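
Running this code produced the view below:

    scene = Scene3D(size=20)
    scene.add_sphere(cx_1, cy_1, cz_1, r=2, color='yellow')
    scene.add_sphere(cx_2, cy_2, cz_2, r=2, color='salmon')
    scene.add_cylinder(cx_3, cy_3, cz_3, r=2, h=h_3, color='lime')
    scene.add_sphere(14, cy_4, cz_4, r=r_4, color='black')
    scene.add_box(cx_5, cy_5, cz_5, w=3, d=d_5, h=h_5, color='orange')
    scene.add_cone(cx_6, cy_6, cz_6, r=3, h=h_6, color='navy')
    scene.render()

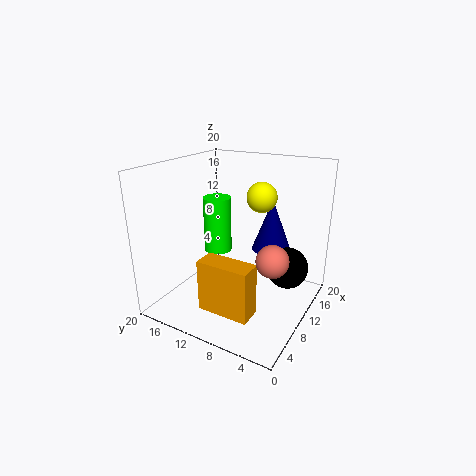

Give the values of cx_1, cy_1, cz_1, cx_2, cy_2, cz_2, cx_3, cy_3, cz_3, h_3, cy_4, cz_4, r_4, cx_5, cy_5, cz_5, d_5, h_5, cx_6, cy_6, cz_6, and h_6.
cx_1 = 11
cy_1 = 7
cz_1 = 16
cx_2 = 6
cy_2 = 3
cz_2 = 10
cx_3 = 11
cy_3 = 14
cz_3 = 7
h_3 = 8
cy_4 = 4
cz_4 = 5
r_4 = 3
cx_5 = 3
cy_5 = 5
cz_5 = 2
d_5 = 7
h_5 = 7
cx_6 = 17
cy_6 = 8
cz_6 = 6
h_6 = 8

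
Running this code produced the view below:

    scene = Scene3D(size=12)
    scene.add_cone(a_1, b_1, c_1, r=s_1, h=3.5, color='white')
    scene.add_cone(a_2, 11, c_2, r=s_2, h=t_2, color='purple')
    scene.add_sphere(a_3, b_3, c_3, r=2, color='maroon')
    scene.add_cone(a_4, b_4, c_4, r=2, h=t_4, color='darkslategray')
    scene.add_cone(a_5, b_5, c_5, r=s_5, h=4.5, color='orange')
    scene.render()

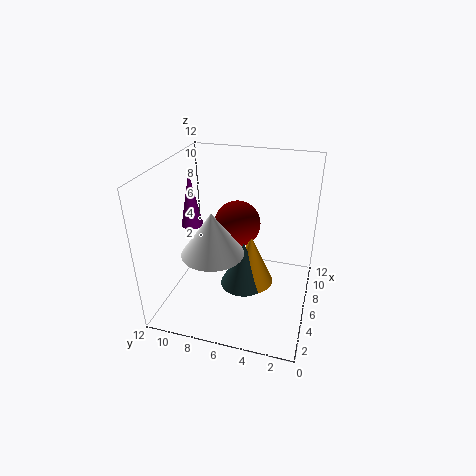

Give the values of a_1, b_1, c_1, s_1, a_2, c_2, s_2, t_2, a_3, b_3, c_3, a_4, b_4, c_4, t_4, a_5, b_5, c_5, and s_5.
a_1 = 4
b_1 = 7.5
c_1 = 5.5
s_1 = 2.5
a_2 = 8
c_2 = 5.5
s_2 = 1
t_2 = 5
a_3 = 7.5
b_3 = 6.5
c_3 = 6.5
a_4 = 6
b_4 = 5.5
c_4 = 1.5
t_4 = 4
a_5 = 6.5
b_5 = 5
c_5 = 1.5
s_5 = 2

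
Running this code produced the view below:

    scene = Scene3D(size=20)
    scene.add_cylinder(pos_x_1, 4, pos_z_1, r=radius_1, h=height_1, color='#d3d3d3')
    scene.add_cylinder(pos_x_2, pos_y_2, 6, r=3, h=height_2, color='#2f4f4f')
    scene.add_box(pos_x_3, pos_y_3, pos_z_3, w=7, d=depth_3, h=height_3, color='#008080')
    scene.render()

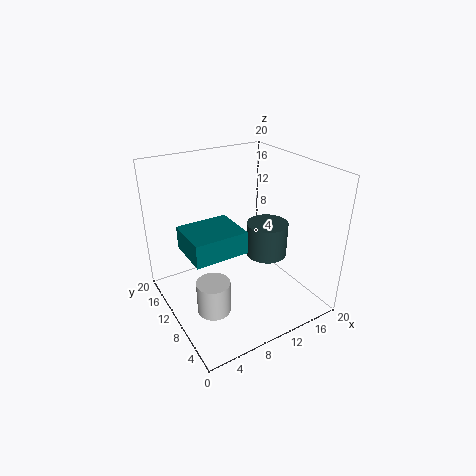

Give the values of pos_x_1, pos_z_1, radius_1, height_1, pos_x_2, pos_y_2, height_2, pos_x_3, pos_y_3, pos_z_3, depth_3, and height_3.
pos_x_1 = 3, pos_z_1 = 5, radius_1 = 2, height_1 = 4, pos_x_2 = 15, pos_y_2 = 10, height_2 = 5, pos_x_3 = 2, pos_y_3 = 6, pos_z_3 = 10, depth_3 = 6, height_3 = 3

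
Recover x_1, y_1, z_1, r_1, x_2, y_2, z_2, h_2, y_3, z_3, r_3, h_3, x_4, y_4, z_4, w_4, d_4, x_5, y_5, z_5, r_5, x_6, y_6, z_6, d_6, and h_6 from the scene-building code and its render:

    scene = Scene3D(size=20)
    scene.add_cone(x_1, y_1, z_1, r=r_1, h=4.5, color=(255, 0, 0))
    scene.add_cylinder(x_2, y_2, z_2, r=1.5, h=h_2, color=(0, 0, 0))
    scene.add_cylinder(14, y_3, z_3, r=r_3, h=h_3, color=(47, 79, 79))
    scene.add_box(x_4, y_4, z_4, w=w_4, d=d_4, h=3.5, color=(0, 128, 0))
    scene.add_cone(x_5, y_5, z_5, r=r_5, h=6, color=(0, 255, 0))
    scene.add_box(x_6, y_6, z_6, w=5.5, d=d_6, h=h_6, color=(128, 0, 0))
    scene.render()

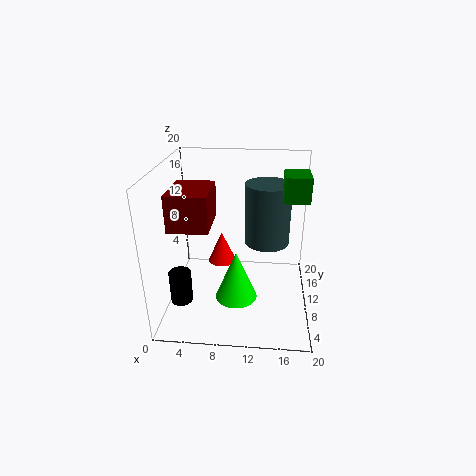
x_1 = 7.5
y_1 = 11.5
z_1 = 5.5
r_1 = 2
x_2 = 2.5
y_2 = 6
z_2 = 2
h_2 = 4.5
y_3 = 16
z_3 = 6.5
r_3 = 3.5
h_3 = 9.5
x_4 = 16
y_4 = 10.5
z_4 = 15
w_4 = 3.5
d_4 = 4.5
x_5 = 10.5
y_5 = 2.5
z_5 = 6
r_5 = 2.5
x_6 = 1
y_6 = 6.5
z_6 = 12
d_6 = 7
h_6 = 5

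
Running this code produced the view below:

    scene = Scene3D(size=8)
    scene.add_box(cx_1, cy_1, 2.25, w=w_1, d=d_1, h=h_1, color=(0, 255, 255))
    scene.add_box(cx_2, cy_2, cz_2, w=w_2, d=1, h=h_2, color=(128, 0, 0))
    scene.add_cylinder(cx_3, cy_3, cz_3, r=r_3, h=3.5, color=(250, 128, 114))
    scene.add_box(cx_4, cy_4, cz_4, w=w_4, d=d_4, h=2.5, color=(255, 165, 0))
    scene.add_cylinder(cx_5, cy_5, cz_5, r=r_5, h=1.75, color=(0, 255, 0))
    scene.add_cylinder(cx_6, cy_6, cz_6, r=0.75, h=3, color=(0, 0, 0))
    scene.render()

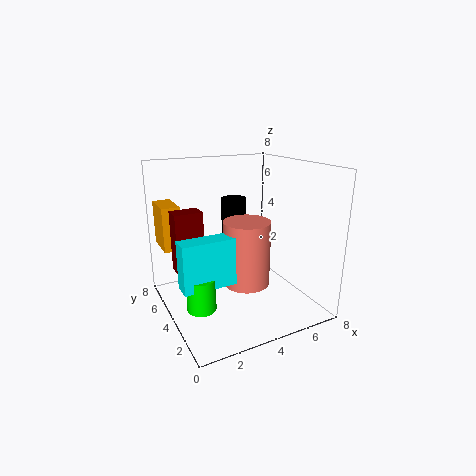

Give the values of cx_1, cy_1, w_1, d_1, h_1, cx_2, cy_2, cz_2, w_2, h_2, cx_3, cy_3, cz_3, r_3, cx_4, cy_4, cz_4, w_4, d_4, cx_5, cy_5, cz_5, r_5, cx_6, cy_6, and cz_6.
cx_1 = 0.25, cy_1 = 2.25, w_1 = 2.75, d_1 = 1, h_1 = 2.5, cx_2 = 0.5, cy_2 = 4, cz_2 = 2.5, w_2 = 1.5, h_2 = 3.25, cx_3 = 4, cy_3 = 3, cz_3 = 1.75, r_3 = 1.25, cx_4 = 0.25, cy_4 = 5.5, cz_4 = 3.25, w_4 = 1, d_4 = 2, cx_5 = 1.25, cy_5 = 2.75, cz_5 = 1, r_5 = 0.75, cx_6 = 4.75, cy_6 = 6, cz_6 = 2.75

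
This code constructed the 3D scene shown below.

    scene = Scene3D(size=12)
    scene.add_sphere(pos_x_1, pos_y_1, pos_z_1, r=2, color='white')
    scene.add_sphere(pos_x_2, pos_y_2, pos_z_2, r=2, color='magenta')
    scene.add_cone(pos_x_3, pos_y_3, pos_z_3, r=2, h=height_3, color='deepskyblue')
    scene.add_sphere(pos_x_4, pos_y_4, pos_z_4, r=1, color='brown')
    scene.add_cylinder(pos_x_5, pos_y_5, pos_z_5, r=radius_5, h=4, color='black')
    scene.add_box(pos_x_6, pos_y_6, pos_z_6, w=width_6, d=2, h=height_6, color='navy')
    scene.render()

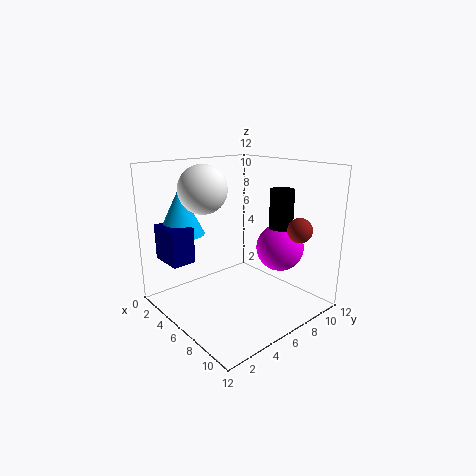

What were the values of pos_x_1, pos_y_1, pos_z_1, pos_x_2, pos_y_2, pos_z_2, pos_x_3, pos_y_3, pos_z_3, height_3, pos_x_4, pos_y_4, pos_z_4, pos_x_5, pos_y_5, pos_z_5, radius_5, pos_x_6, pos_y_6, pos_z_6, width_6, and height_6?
pos_x_1 = 4, pos_y_1 = 4, pos_z_1 = 10, pos_x_2 = 8, pos_y_2 = 9, pos_z_2 = 5, pos_x_3 = 2, pos_y_3 = 3, pos_z_3 = 6, height_3 = 4, pos_x_4 = 10, pos_y_4 = 9, pos_z_4 = 7, pos_x_5 = 8, pos_y_5 = 9, pos_z_5 = 6, radius_5 = 1, pos_x_6 = 1, pos_y_6 = 1, pos_z_6 = 4, width_6 = 3, height_6 = 3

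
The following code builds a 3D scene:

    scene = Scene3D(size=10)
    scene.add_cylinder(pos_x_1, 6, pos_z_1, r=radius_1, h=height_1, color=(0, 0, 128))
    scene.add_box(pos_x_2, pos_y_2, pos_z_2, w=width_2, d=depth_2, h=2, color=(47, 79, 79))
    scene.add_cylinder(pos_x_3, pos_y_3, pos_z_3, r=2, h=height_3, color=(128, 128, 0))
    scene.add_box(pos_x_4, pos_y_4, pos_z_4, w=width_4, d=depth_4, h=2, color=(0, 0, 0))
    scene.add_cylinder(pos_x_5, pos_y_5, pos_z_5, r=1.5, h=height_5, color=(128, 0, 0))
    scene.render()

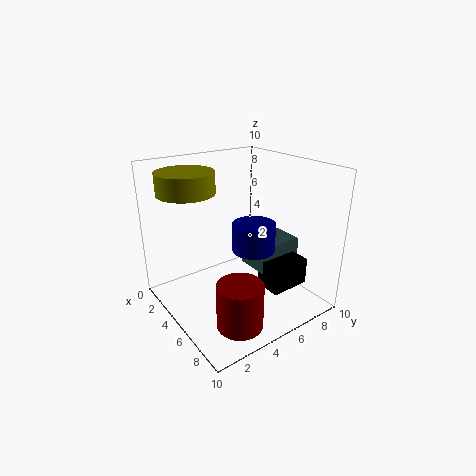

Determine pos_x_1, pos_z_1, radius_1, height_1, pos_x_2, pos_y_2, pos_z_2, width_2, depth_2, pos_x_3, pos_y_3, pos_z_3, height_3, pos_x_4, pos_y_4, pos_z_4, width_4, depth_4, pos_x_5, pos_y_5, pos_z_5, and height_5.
pos_x_1 = 5.5, pos_z_1 = 4, radius_1 = 1.5, height_1 = 2, pos_x_2 = 3.5, pos_y_2 = 6.5, pos_z_2 = 2, width_2 = 2.5, depth_2 = 3.5, pos_x_3 = 2.5, pos_y_3 = 2.5, pos_z_3 = 8, height_3 = 1.5, pos_x_4 = 5.5, pos_y_4 = 6.5, pos_z_4 = 1, width_4 = 2, depth_4 = 3, pos_x_5 = 8, pos_y_5 = 3, pos_z_5 = 0.5, height_5 = 3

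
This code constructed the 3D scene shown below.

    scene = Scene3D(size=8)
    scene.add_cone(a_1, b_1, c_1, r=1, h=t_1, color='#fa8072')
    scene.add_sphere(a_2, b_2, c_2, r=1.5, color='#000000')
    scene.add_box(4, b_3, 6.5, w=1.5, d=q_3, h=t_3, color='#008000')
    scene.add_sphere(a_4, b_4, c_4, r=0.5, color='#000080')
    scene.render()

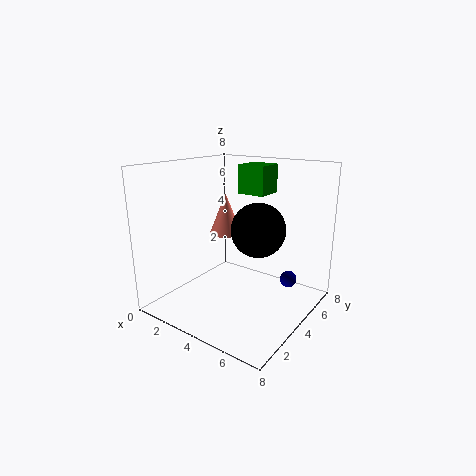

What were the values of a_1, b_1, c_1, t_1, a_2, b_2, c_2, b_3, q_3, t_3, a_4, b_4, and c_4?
a_1 = 2, b_1 = 5.5, c_1 = 3.5, t_1 = 2.5, a_2 = 5, b_2 = 4.5, c_2 = 4.5, b_3 = 4, q_3 = 1.5, t_3 = 1.5, a_4 = 6, b_4 = 6.5, c_4 = 1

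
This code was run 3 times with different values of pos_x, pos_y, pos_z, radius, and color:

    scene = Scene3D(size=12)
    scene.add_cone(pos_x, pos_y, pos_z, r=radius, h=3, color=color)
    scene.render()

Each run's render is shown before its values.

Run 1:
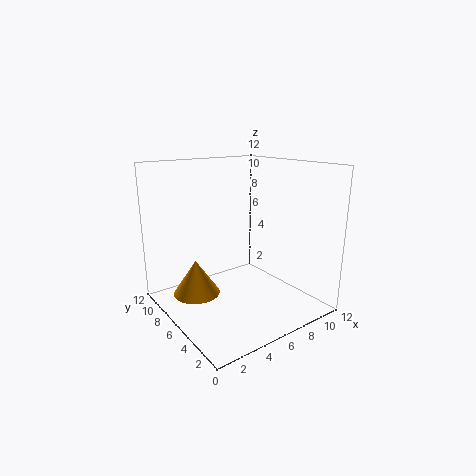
pos_x = 3
pos_y = 8
pos_z = 1
radius = 2
color = 'orange'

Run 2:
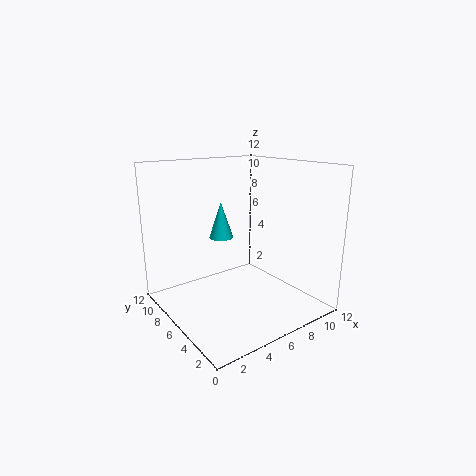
pos_x = 5
pos_y = 7
pos_z = 6
radius = 1
color = 'cyan'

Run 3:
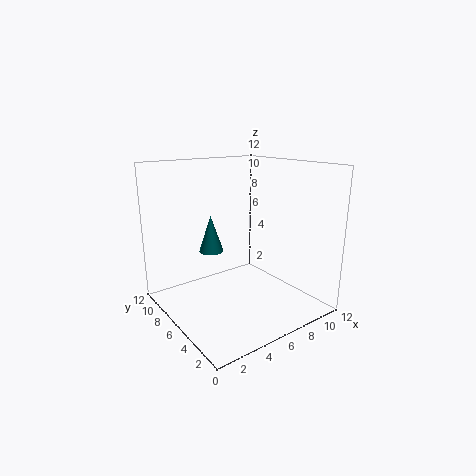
pos_x = 4
pos_y = 7
pos_z = 5
radius = 1
color = 'teal'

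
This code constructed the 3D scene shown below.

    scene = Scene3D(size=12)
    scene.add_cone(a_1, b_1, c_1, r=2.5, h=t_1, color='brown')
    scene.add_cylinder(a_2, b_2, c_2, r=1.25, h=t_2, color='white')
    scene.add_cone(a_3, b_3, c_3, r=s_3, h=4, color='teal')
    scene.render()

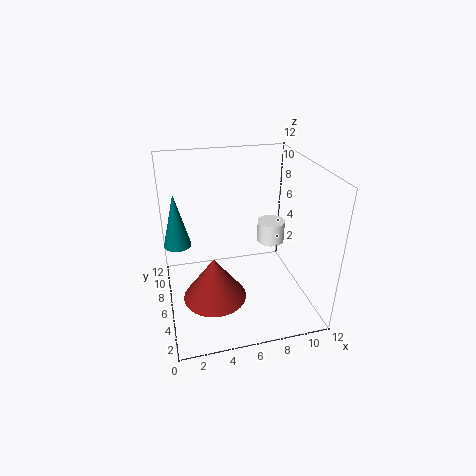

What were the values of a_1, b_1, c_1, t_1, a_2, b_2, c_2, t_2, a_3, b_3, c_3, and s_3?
a_1 = 3.5; b_1 = 3.75; c_1 = 2.25; t_1 = 3.5; a_2 = 9.75; b_2 = 8.25; c_2 = 4; t_2 = 2; a_3 = 1; b_3 = 4.5; c_3 = 7; s_3 = 1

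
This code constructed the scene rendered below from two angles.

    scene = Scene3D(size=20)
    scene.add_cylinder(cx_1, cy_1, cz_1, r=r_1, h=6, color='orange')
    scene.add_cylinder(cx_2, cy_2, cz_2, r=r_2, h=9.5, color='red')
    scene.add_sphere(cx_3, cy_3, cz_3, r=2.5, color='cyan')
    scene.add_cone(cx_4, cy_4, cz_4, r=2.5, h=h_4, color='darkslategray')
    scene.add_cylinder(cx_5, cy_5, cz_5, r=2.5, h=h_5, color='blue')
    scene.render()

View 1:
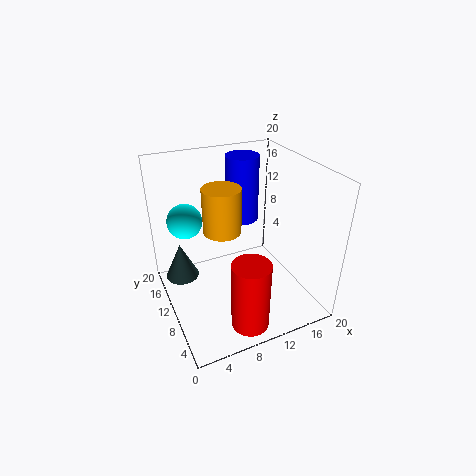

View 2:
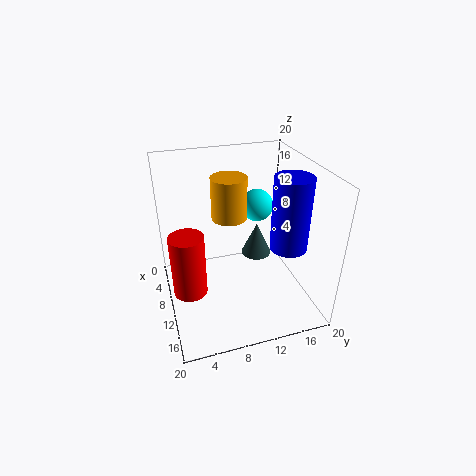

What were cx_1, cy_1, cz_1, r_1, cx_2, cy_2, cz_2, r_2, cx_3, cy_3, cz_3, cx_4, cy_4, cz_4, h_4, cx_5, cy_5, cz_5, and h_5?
cx_1 = 7.5
cy_1 = 9.5
cz_1 = 12
r_1 = 2.5
cx_2 = 8.5
cy_2 = 3
cz_2 = 1
r_2 = 2.5
cx_3 = 4
cy_3 = 15
cz_3 = 11.5
cx_4 = 3
cy_4 = 15.5
cz_4 = 2
h_4 = 5.5
cx_5 = 13.5
cy_5 = 16
cz_5 = 9.5
h_5 = 10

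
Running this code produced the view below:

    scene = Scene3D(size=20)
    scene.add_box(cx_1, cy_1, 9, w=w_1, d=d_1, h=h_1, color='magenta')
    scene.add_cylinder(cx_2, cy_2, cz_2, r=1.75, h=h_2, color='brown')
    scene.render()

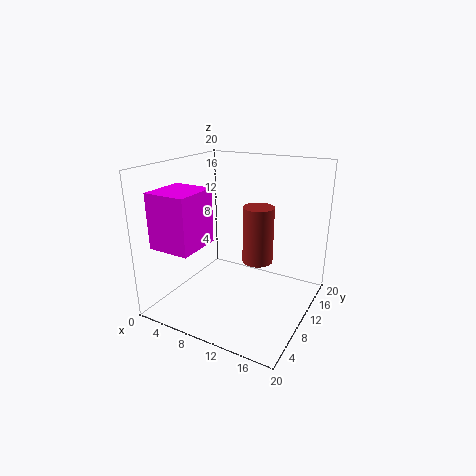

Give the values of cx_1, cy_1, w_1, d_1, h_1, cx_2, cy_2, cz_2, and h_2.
cx_1 = 0.25, cy_1 = 3, w_1 = 6, d_1 = 6.5, h_1 = 7.75, cx_2 = 15.5, cy_2 = 4.75, cz_2 = 10.25, h_2 = 6.5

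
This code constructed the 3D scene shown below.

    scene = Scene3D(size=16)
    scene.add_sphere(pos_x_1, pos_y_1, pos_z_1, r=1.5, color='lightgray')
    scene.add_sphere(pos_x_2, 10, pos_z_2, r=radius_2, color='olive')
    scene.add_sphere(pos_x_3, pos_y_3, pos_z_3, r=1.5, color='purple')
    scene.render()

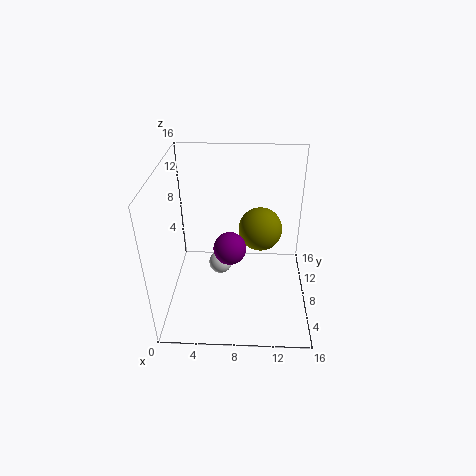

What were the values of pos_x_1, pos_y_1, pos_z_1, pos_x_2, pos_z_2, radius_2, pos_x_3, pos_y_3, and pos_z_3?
pos_x_1 = 5.5
pos_y_1 = 12
pos_z_1 = 1.5
pos_x_2 = 10.5
pos_z_2 = 8
radius_2 = 2.5
pos_x_3 = 7.5
pos_y_3 = 2.5
pos_z_3 = 10.5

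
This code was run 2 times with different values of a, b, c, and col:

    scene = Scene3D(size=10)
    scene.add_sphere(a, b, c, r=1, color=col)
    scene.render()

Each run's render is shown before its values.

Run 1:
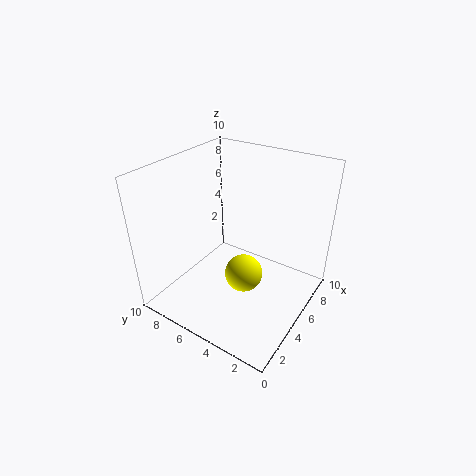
a = 1; b = 2; c = 6; col = 'yellow'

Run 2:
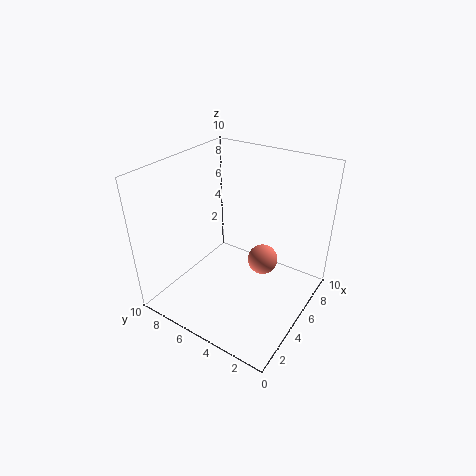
a = 5; b = 3; c = 4; col = 'salmon'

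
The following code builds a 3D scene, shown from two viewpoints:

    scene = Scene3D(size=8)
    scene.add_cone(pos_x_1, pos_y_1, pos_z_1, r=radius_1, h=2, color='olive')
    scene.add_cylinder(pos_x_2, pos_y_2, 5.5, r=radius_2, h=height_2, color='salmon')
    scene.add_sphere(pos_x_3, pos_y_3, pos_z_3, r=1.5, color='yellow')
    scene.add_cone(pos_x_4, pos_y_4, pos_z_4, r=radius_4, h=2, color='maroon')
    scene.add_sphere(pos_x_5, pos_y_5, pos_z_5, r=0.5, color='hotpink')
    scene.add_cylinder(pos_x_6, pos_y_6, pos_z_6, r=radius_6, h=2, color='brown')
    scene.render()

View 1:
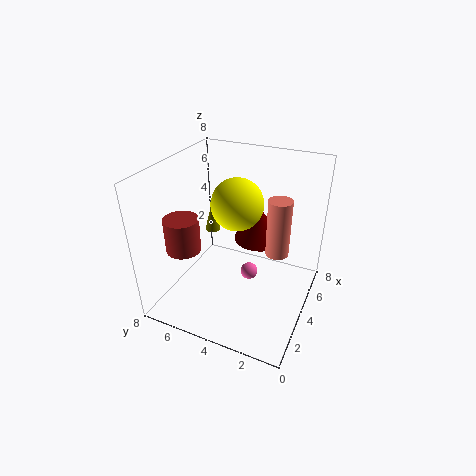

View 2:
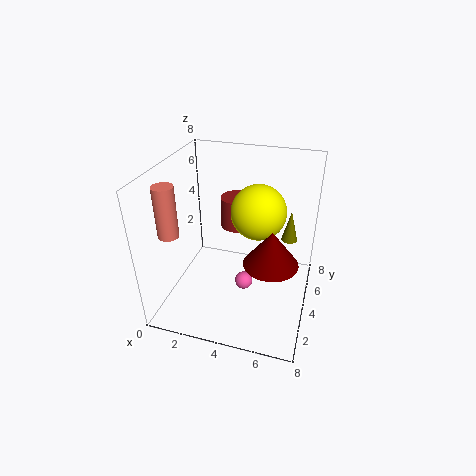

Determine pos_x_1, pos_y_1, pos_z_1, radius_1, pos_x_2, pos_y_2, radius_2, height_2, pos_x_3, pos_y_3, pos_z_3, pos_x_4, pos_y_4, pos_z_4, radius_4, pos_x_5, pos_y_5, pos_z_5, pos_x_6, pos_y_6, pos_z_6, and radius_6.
pos_x_1 = 6.5, pos_y_1 = 7, pos_z_1 = 2.5, radius_1 = 0.5, pos_x_2 = 1.5, pos_y_2 = 1, radius_2 = 0.5, height_2 = 2.5, pos_x_3 = 5, pos_y_3 = 4.5, pos_z_3 = 5.5, pos_x_4 = 6, pos_y_4 = 3.5, pos_z_4 = 3, radius_4 = 1.5, pos_x_5 = 4.5, pos_y_5 = 3.5, pos_z_5 = 1.5, pos_x_6 = 3, pos_y_6 = 7, pos_z_6 = 3, radius_6 = 1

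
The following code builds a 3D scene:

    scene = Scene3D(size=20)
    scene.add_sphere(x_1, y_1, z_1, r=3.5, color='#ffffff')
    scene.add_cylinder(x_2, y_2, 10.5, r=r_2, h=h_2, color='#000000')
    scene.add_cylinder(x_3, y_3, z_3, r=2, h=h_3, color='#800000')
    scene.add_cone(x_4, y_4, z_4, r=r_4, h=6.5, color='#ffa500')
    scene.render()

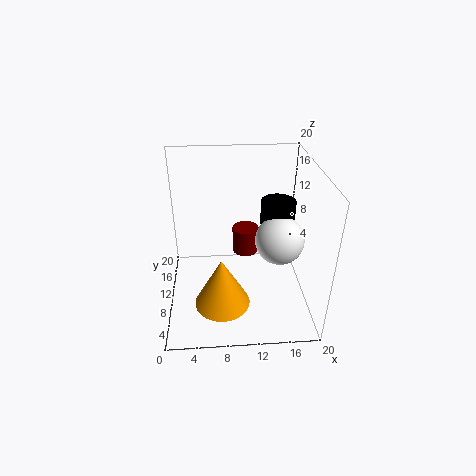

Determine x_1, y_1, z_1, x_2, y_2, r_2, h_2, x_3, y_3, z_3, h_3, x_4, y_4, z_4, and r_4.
x_1 = 16; y_1 = 10.5; z_1 = 9; x_2 = 16; y_2 = 13; r_2 = 2.5; h_2 = 3.5; x_3 = 11.5; y_3 = 14.5; z_3 = 5; h_3 = 4; x_4 = 7.5; y_4 = 3.5; z_4 = 4.5; r_4 = 3.5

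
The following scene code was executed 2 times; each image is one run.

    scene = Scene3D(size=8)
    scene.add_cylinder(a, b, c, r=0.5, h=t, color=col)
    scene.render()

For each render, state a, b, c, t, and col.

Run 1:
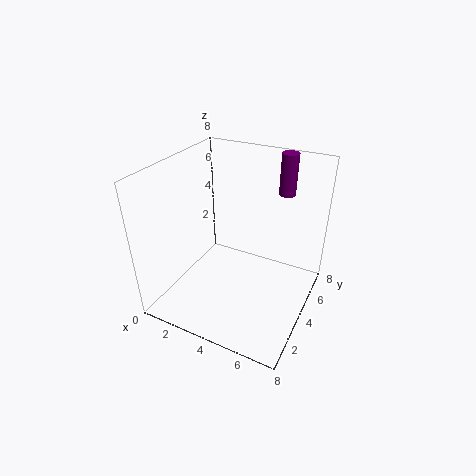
a = 5.5, b = 7.5, c = 5.5, t = 2.5, col = 'purple'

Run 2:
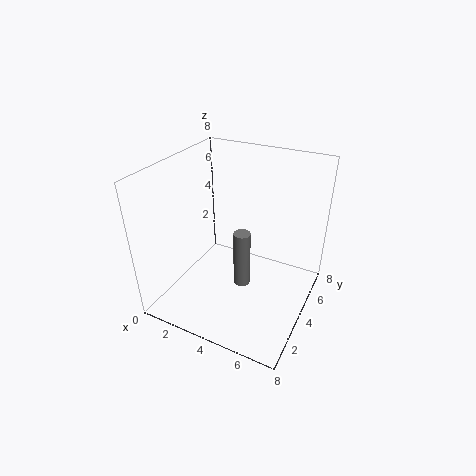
a = 4, b = 4.5, c = 0.5, t = 3.5, col = 'gray'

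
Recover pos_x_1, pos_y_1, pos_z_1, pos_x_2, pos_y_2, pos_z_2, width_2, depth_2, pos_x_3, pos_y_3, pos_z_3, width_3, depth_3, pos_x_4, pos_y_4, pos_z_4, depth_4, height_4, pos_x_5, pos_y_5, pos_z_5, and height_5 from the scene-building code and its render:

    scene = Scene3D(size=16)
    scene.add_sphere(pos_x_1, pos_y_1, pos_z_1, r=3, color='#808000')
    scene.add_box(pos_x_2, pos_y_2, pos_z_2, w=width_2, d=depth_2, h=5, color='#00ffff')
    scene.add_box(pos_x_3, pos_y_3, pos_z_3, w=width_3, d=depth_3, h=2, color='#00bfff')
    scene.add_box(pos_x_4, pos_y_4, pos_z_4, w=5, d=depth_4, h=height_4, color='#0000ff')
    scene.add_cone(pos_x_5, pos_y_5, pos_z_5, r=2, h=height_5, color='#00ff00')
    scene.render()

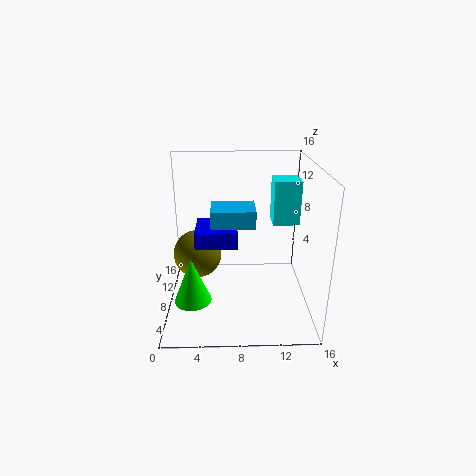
pos_x_1 = 3; pos_y_1 = 12; pos_z_1 = 4; pos_x_2 = 12; pos_y_2 = 9; pos_z_2 = 9; width_2 = 3; depth_2 = 3; pos_x_3 = 5; pos_y_3 = 8; pos_z_3 = 9; width_3 = 5; depth_3 = 4; pos_x_4 = 3; pos_y_4 = 9; pos_z_4 = 6; depth_4 = 5; height_4 = 2; pos_x_5 = 3; pos_y_5 = 5; pos_z_5 = 2; height_5 = 5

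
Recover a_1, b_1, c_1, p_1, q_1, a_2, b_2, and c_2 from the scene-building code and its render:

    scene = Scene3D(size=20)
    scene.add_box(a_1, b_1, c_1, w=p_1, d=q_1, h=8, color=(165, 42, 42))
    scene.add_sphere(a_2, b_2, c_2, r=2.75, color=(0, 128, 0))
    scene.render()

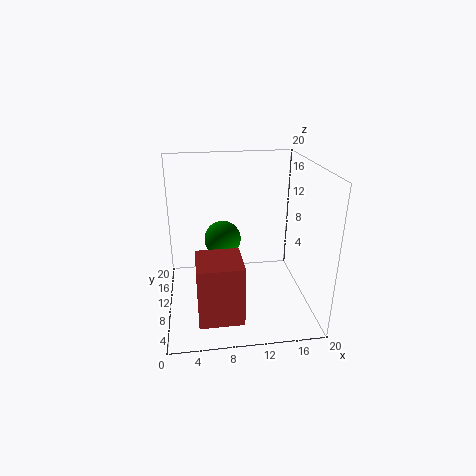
a_1 = 4
b_1 = 1.75
c_1 = 1.75
p_1 = 5.75
q_1 = 5.75
a_2 = 8.25
b_2 = 14.25
c_2 = 8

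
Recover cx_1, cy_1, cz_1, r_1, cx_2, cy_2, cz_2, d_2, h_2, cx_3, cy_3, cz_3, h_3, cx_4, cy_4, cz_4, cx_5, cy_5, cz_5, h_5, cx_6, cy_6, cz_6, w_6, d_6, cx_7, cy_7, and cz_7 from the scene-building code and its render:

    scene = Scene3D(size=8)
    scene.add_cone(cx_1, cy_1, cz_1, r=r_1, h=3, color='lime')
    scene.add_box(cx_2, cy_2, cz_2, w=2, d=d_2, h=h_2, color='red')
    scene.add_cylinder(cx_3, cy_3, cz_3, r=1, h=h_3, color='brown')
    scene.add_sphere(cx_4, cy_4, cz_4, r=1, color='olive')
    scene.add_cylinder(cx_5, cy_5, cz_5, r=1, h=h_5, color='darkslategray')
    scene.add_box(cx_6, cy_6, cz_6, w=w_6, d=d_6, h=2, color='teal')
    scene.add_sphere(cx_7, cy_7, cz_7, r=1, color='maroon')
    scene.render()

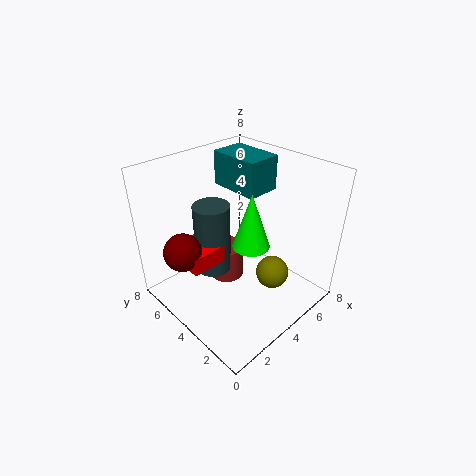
cx_1 = 4
cy_1 = 3
cz_1 = 4
r_1 = 1
cx_2 = 1
cy_2 = 4
cz_2 = 3
d_2 = 2
h_2 = 1
cx_3 = 4
cy_3 = 5
cz_3 = 1
h_3 = 2
cx_4 = 6
cy_4 = 3
cz_4 = 1
cx_5 = 3
cy_5 = 5
cz_5 = 2
h_5 = 4
cx_6 = 5
cy_6 = 4
cz_6 = 6
w_6 = 2
d_6 = 3
cx_7 = 1
cy_7 = 5
cz_7 = 4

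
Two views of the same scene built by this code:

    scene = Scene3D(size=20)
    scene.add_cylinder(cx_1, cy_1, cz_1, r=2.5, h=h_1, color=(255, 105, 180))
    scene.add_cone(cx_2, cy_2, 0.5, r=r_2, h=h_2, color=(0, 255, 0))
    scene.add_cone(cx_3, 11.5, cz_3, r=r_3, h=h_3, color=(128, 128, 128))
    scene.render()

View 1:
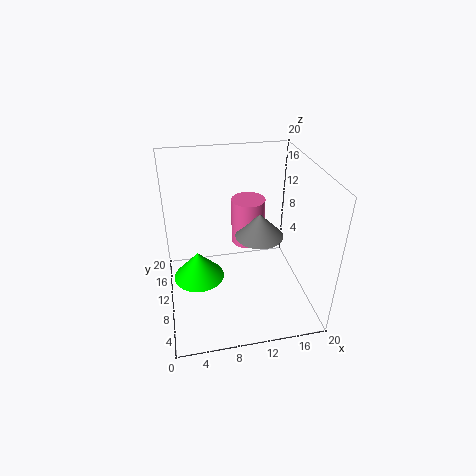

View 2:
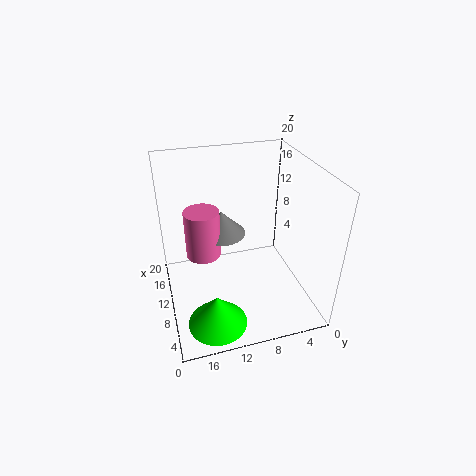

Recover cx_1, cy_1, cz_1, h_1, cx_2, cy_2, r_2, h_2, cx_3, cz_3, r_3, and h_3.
cx_1 = 12.5, cy_1 = 14.5, cz_1 = 6.5, h_1 = 7, cx_2 = 4.5, cy_2 = 14.5, r_2 = 4, h_2 = 4.5, cx_3 = 13.5, cz_3 = 9, r_3 = 3.5, h_3 = 3.5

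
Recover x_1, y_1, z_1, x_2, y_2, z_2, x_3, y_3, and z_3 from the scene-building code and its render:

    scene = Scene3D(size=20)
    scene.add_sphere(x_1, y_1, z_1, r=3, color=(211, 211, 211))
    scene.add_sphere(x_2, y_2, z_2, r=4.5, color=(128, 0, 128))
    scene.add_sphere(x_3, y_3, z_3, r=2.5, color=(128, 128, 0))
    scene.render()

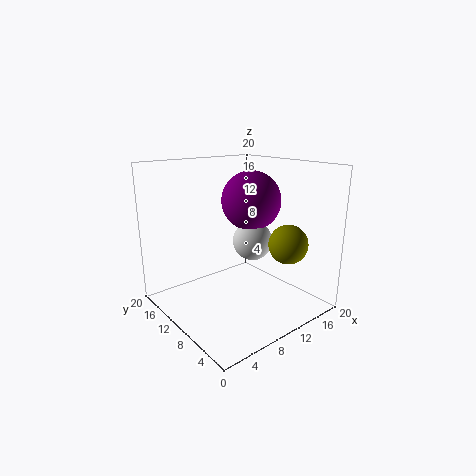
x_1 = 14.5
y_1 = 12
z_1 = 8
x_2 = 15
y_2 = 13
z_2 = 14
x_3 = 12.5
y_3 = 3
z_3 = 10.5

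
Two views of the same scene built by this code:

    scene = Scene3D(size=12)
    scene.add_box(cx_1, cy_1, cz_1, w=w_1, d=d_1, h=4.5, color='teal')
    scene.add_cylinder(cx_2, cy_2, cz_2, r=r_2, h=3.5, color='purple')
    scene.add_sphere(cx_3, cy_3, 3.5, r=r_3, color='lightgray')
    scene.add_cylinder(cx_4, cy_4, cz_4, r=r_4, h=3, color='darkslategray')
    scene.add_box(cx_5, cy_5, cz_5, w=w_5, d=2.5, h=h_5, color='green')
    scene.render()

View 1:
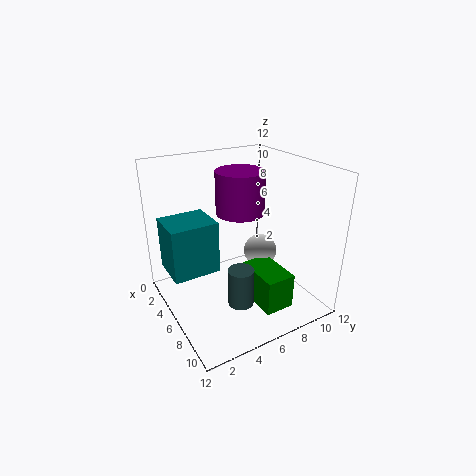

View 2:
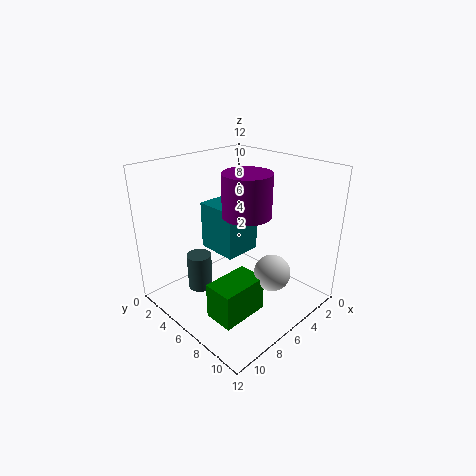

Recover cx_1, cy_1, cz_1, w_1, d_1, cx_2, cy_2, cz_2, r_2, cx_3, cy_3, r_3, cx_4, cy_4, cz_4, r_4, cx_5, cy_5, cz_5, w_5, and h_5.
cx_1 = 2
cy_1 = 0.5
cz_1 = 3
w_1 = 3.5
d_1 = 4
cx_2 = 5.5
cy_2 = 6.5
cz_2 = 8
r_2 = 2
cx_3 = 5
cy_3 = 9
r_3 = 1.5
cx_4 = 9
cy_4 = 4.5
cz_4 = 2
r_4 = 1
cx_5 = 6
cy_5 = 6.5
cz_5 = 0.5
w_5 = 4
h_5 = 3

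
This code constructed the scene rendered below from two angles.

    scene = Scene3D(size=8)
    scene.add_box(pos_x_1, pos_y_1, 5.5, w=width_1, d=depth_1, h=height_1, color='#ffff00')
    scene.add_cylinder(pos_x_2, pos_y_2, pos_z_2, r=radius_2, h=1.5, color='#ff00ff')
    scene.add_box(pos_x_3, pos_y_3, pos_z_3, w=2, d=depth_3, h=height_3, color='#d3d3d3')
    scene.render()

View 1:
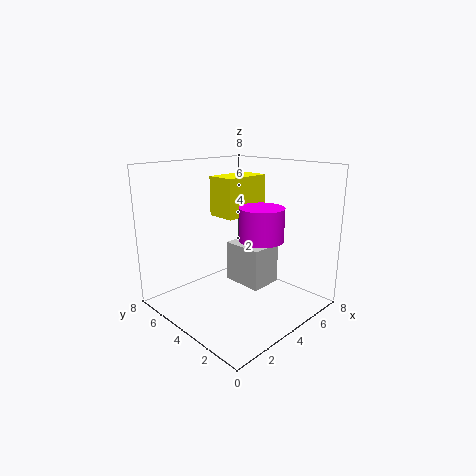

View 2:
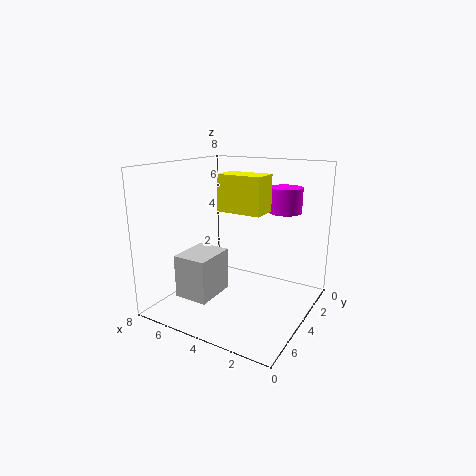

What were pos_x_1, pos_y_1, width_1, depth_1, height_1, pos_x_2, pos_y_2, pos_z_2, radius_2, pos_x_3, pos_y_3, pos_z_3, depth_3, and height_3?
pos_x_1 = 2.5, pos_y_1 = 3, width_1 = 2.5, depth_1 = 1.5, height_1 = 2, pos_x_2 = 2.5, pos_y_2 = 1, pos_z_2 = 5, radius_2 = 1, pos_x_3 = 5, pos_y_3 = 3.5, pos_z_3 = 0.5, depth_3 = 2.5, height_3 = 2.5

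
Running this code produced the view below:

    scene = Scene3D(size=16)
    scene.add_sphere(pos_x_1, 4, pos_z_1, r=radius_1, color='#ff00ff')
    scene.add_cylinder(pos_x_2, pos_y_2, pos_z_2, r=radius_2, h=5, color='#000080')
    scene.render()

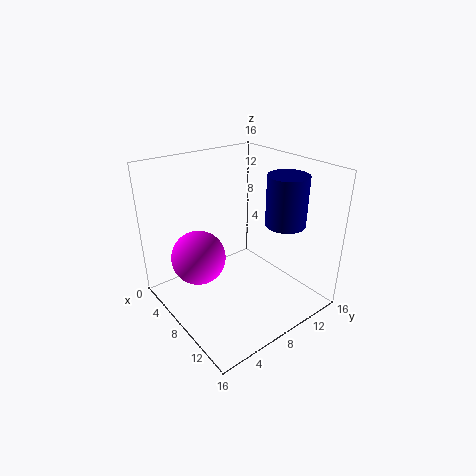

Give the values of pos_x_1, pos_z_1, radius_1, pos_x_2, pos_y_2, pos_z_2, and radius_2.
pos_x_1 = 6, pos_z_1 = 6, radius_1 = 3, pos_x_2 = 13, pos_y_2 = 10, pos_z_2 = 11, radius_2 = 2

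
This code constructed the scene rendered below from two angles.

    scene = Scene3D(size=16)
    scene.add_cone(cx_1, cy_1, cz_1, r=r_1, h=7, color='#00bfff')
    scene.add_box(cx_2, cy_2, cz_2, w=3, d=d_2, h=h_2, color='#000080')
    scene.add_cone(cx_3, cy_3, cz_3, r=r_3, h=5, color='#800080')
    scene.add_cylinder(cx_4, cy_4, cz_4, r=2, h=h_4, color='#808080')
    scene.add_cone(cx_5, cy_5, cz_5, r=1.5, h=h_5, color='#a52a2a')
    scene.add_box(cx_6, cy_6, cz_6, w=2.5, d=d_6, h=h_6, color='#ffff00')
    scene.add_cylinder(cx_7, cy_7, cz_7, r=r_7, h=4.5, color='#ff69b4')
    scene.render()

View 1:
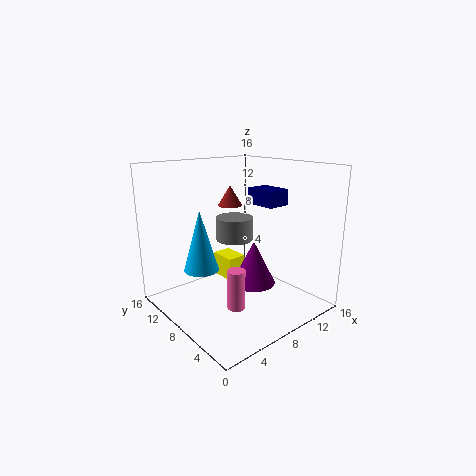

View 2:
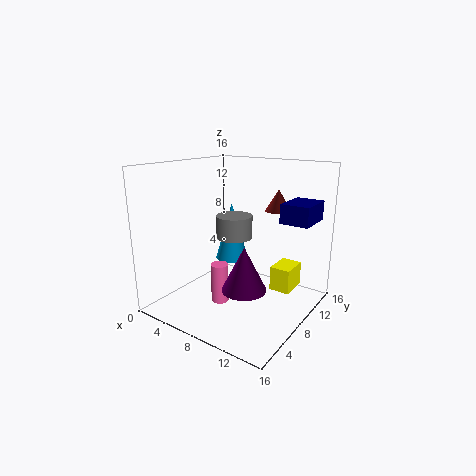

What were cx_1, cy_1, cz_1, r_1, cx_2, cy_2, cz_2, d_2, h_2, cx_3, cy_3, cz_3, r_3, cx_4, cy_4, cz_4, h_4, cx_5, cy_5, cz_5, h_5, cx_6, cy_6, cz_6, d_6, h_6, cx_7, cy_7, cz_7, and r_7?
cx_1 = 5
cy_1 = 11
cz_1 = 4
r_1 = 2
cx_2 = 13
cy_2 = 8
cz_2 = 10.5
d_2 = 4
h_2 = 2
cx_3 = 9.5
cy_3 = 7
cz_3 = 2.5
r_3 = 2.5
cx_4 = 7.5
cy_4 = 8
cz_4 = 8
h_4 = 2.5
cx_5 = 10.5
cy_5 = 12.5
cz_5 = 10.5
h_5 = 2.5
cx_6 = 10
cy_6 = 12
cz_6 = 0.5
d_6 = 3.5
h_6 = 3
cx_7 = 6.5
cy_7 = 6.5
cz_7 = 0.5
r_7 = 1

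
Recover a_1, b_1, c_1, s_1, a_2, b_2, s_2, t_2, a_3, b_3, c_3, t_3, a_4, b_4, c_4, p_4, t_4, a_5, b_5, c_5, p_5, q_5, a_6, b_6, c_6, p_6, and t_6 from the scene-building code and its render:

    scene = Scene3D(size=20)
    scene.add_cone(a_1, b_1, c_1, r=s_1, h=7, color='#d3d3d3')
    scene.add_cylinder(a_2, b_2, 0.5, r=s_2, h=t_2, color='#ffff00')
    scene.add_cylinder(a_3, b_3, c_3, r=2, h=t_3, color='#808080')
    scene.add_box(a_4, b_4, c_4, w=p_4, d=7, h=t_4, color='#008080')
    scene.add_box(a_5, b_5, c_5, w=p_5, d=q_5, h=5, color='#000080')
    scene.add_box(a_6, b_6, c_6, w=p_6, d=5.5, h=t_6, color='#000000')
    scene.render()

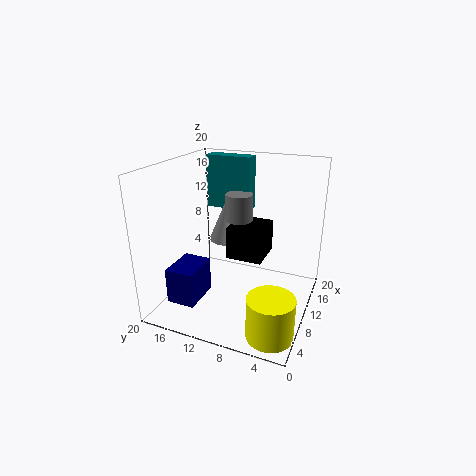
a_1 = 15.5; b_1 = 14; c_1 = 7; s_1 = 3; a_2 = 3.5; b_2 = 3; s_2 = 3; t_2 = 5.5; a_3 = 14; b_3 = 11.5; c_3 = 11; t_3 = 4; a_4 = 15.5; b_4 = 10.5; c_4 = 12; p_4 = 2.5; t_4 = 8; a_5 = 3.5; b_5 = 14; c_5 = 1.5; p_5 = 5.5; q_5 = 4; a_6 = 12.5; b_6 = 7.5; c_6 = 5; p_6 = 6; t_6 = 5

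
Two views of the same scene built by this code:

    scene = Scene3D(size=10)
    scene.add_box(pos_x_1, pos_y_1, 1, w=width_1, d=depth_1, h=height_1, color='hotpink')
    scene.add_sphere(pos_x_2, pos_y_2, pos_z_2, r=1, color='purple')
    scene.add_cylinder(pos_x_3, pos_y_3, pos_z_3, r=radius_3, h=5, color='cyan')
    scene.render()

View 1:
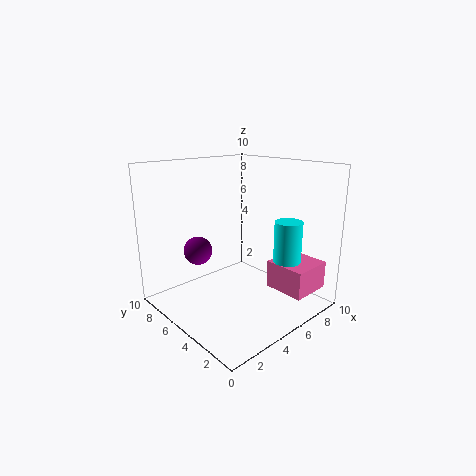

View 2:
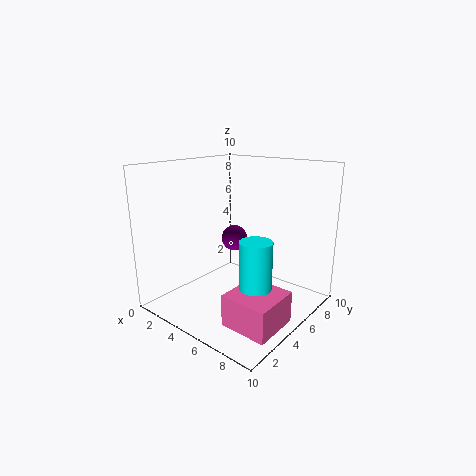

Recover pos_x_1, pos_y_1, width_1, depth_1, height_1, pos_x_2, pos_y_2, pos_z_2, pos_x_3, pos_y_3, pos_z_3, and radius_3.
pos_x_1 = 7, pos_y_1 = 1, width_1 = 3, depth_1 = 3, height_1 = 2, pos_x_2 = 3, pos_y_2 = 7, pos_z_2 = 4, pos_x_3 = 8, pos_y_3 = 3, pos_z_3 = 1, radius_3 = 1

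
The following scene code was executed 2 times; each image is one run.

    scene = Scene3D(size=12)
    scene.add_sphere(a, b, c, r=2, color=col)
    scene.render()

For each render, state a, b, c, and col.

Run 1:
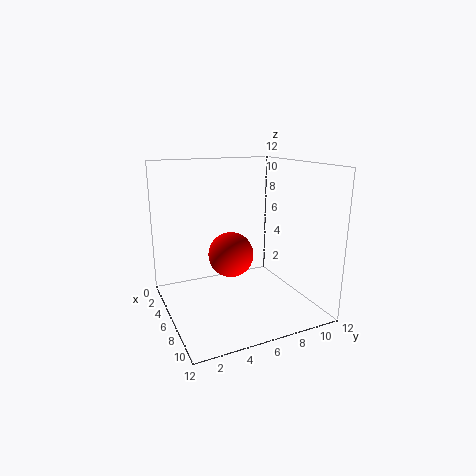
a = 4.5
b = 6
c = 4
col = 'red'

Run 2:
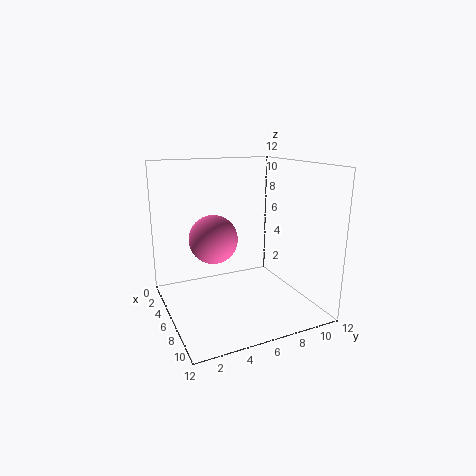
a = 5.5
b = 4
c = 6
col = 'hotpink'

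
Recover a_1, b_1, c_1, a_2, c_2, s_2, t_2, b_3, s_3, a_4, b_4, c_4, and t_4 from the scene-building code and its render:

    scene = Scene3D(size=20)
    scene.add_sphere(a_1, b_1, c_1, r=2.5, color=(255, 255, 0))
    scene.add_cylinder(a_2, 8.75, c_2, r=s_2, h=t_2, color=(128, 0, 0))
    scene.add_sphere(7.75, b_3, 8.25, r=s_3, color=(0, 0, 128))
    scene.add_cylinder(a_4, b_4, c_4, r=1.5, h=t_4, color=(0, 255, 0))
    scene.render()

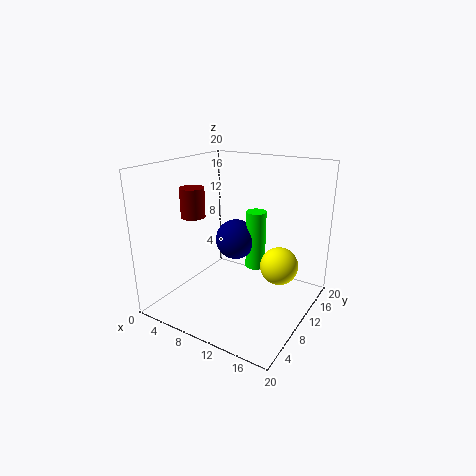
a_1 = 16.25, b_1 = 10.25, c_1 = 7.25, a_2 = 3.25, c_2 = 12.25, s_2 = 1.75, t_2 = 4.25, b_3 = 13, s_3 = 3, a_4 = 10.5, b_4 = 14.25, c_4 = 4, t_4 = 8.75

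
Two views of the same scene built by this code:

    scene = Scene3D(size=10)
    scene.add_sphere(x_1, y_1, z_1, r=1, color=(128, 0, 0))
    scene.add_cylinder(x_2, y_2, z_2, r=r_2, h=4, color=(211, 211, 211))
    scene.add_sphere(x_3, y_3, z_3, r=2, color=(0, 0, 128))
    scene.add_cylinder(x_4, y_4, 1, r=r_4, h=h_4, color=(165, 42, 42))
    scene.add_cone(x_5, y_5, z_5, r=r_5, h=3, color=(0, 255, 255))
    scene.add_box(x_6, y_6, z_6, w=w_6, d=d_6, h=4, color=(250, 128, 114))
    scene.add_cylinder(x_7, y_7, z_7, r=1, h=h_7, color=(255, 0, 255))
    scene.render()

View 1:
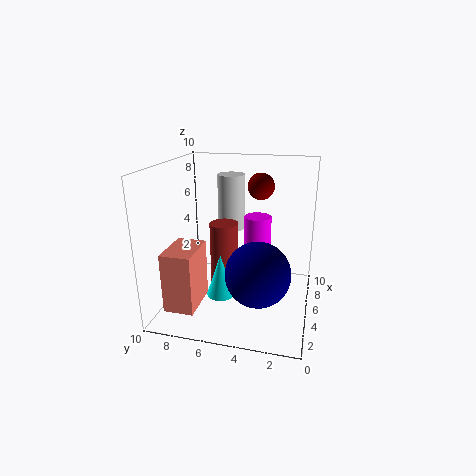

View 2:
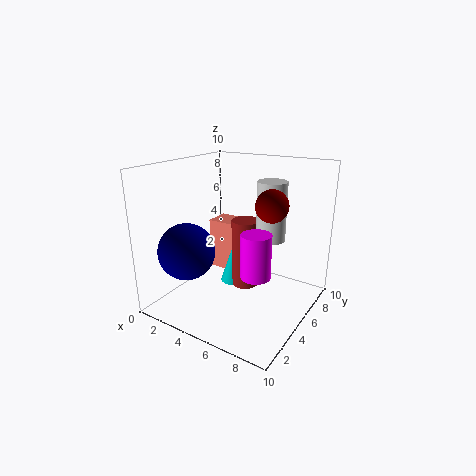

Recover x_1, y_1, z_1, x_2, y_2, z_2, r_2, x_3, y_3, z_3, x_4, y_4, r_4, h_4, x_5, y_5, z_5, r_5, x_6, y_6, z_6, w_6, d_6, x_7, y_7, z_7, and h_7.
x_1 = 8
y_1 = 4
z_1 = 8
x_2 = 7
y_2 = 6
z_2 = 5
r_2 = 1
x_3 = 2
y_3 = 3
z_3 = 4
x_4 = 5
y_4 = 6
r_4 = 1
h_4 = 5
x_5 = 4
y_5 = 6
z_5 = 1
r_5 = 1
x_6 = 1
y_6 = 7
z_6 = 1
w_6 = 3
d_6 = 2
x_7 = 7
y_7 = 4
z_7 = 3
h_7 = 3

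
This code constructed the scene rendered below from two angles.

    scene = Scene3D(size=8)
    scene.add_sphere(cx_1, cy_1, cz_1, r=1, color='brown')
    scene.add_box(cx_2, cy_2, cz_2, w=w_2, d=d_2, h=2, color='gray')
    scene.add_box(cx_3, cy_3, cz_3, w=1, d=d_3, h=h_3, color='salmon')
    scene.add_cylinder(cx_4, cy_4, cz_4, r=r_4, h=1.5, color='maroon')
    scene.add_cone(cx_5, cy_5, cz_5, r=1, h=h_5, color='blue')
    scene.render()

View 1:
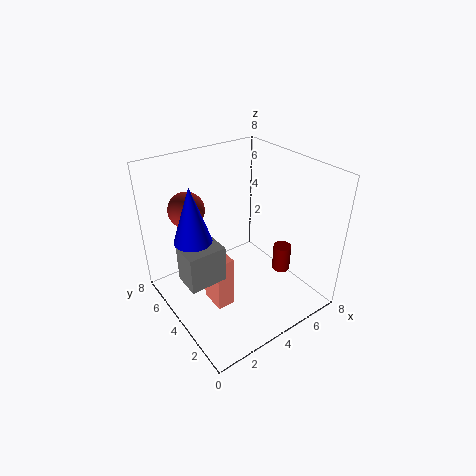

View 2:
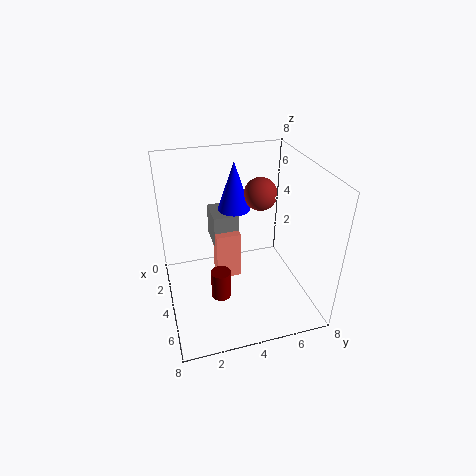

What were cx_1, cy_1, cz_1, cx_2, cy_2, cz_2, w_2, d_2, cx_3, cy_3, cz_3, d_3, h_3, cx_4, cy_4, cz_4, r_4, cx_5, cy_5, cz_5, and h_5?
cx_1 = 2; cy_1 = 6; cz_1 = 5.5; cx_2 = 0.5; cy_2 = 3; cz_2 = 2.5; w_2 = 2; d_2 = 1.5; cx_3 = 2; cy_3 = 3; cz_3 = 0.5; d_3 = 1.5; h_3 = 3; cx_4 = 6; cy_4 = 2.5; cz_4 = 2; r_4 = 0.5; cx_5 = 1.5; cy_5 = 4.5; cz_5 = 4.5; h_5 = 3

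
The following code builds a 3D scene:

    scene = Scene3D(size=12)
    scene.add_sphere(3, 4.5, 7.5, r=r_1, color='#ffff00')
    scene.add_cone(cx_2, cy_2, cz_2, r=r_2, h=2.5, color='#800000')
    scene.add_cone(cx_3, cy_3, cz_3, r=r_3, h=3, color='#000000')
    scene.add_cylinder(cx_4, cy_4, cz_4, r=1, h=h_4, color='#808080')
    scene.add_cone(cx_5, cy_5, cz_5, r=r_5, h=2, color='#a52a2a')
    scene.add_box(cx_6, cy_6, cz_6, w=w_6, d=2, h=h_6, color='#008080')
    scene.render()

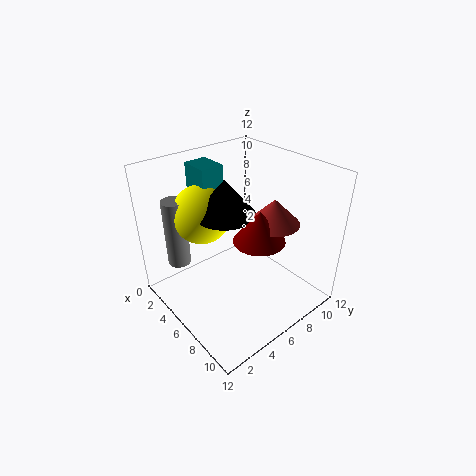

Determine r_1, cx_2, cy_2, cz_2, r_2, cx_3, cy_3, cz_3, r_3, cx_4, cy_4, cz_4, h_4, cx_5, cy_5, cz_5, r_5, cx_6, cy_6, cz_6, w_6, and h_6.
r_1 = 2.5, cx_2 = 8.5, cy_2 = 6, cz_2 = 7, r_2 = 2, cx_3 = 5, cy_3 = 5.5, cz_3 = 8, r_3 = 2.5, cx_4 = 2, cy_4 = 2.5, cz_4 = 3, h_4 = 6, cx_5 = 8.5, cy_5 = 7.5, cz_5 = 8, r_5 = 2, cx_6 = 1, cy_6 = 4.5, cz_6 = 8.5, w_6 = 2.5, h_6 = 3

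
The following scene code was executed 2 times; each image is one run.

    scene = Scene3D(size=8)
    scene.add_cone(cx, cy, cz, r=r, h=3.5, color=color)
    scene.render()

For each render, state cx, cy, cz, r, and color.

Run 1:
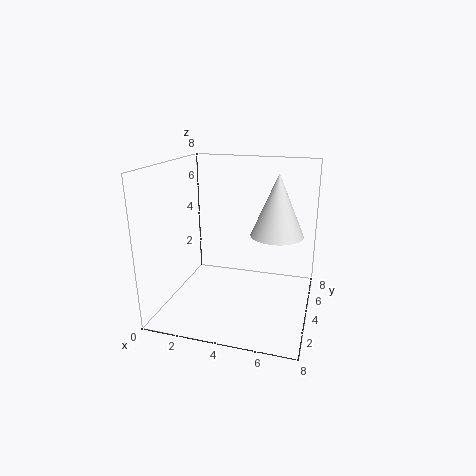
cx = 6, cy = 5, cz = 4, r = 1.5, color = 'white'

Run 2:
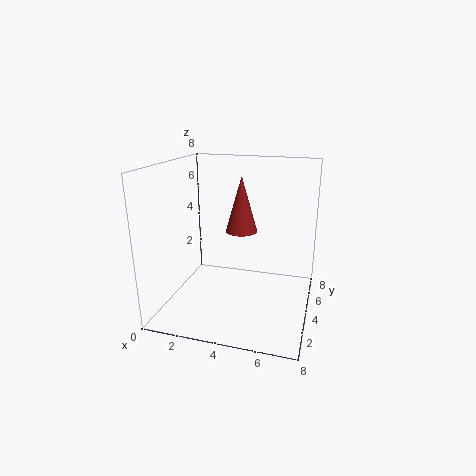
cx = 3.5, cy = 6.5, cz = 3.5, r = 1, color = 'brown'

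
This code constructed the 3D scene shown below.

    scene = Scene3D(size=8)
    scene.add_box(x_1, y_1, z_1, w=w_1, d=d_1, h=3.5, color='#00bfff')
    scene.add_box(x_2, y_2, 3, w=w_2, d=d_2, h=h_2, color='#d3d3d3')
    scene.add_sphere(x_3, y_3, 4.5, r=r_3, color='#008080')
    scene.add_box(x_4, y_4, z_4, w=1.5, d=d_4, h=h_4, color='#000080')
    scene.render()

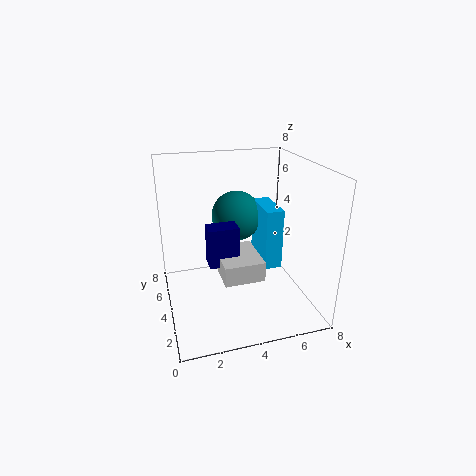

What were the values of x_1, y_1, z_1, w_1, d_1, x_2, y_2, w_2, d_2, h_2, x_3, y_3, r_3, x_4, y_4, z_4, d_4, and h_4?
x_1 = 5.5, y_1 = 3.5, z_1 = 2, w_1 = 1, d_1 = 2.5, x_2 = 2.5, y_2 = 1, w_2 = 2, d_2 = 2.5, h_2 = 1, x_3 = 4.5, y_3 = 6, r_3 = 1.5, x_4 = 2, y_4 = 2, z_4 = 3.5, d_4 = 1, h_4 = 2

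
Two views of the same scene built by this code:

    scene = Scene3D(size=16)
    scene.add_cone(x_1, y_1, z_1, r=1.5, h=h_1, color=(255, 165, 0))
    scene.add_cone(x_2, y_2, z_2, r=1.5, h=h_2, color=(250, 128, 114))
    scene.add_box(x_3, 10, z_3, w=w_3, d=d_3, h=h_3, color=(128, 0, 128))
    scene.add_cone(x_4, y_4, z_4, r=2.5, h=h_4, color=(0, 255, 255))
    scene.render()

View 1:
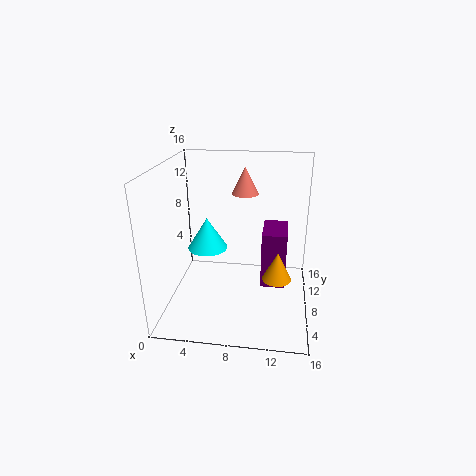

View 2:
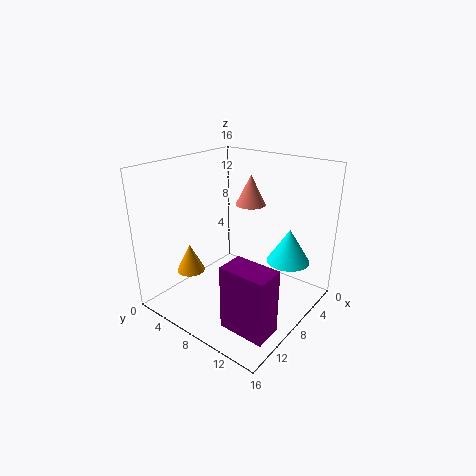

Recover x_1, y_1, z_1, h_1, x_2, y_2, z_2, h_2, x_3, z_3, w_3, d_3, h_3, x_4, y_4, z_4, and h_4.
x_1 = 12.5
y_1 = 5
z_1 = 5
h_1 = 3
x_2 = 8.5
y_2 = 10
z_2 = 12.5
h_2 = 3
x_3 = 10.5
z_3 = 0.5
w_3 = 3
d_3 = 5
h_3 = 7
x_4 = 3.5
y_4 = 12
z_4 = 4.5
h_4 = 4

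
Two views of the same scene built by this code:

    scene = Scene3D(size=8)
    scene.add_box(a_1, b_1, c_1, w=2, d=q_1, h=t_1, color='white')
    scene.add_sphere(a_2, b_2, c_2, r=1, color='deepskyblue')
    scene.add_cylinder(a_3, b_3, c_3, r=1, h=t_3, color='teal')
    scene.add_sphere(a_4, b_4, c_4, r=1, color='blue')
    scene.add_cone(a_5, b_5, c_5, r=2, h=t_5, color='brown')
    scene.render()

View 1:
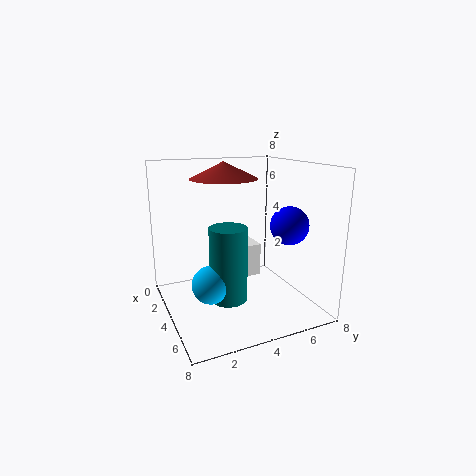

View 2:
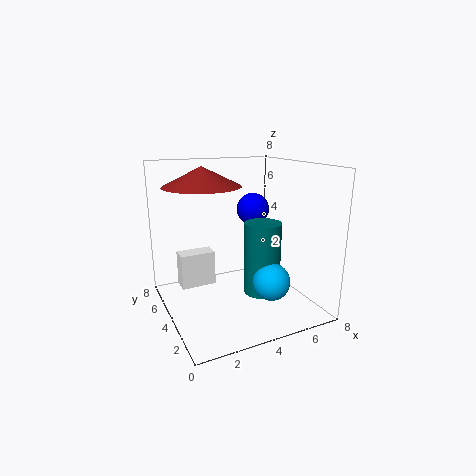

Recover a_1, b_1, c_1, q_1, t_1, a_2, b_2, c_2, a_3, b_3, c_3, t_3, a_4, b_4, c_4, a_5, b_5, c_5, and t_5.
a_1 = 1, b_1 = 5, c_1 = 1, q_1 = 1, t_1 = 2, a_2 = 5, b_2 = 2, c_2 = 2, a_3 = 5, b_3 = 3, c_3 = 1, t_3 = 4, a_4 = 6, b_4 = 6, c_4 = 5, a_5 = 2, b_5 = 4, c_5 = 7, t_5 = 1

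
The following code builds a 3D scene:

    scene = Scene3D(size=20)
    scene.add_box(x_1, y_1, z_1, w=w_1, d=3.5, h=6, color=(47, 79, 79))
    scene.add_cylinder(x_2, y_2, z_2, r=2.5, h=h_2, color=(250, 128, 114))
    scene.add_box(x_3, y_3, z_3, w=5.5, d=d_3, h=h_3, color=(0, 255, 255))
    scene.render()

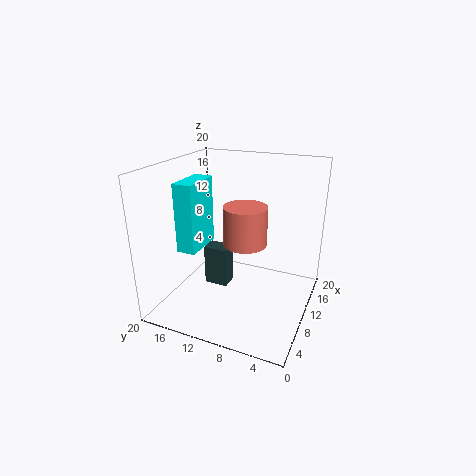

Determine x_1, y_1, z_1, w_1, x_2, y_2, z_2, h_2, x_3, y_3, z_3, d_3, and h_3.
x_1 = 10; y_1 = 12; z_1 = 1.5; w_1 = 2.5; x_2 = 4; y_2 = 6.5; z_2 = 12.5; h_2 = 4.5; x_3 = 4; y_3 = 13.5; z_3 = 9.5; d_3 = 2.5; h_3 = 9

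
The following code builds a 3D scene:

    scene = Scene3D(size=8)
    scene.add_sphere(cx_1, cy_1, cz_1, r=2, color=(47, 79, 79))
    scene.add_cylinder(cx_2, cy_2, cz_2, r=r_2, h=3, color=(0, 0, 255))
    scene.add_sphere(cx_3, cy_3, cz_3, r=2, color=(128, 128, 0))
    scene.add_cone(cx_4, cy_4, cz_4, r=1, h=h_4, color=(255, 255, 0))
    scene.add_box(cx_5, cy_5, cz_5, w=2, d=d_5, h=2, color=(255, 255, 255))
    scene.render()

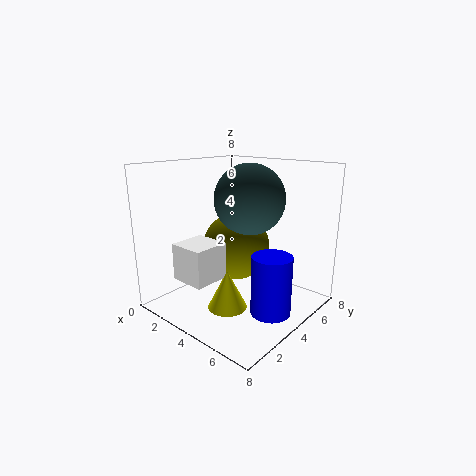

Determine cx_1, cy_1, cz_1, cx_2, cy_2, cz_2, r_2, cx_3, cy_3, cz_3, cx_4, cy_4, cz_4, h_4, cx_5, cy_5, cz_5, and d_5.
cx_1 = 4, cy_1 = 5, cz_1 = 6, cx_2 = 7, cy_2 = 3, cz_2 = 1, r_2 = 1, cx_3 = 3, cy_3 = 5, cz_3 = 3, cx_4 = 5, cy_4 = 2, cz_4 = 1, h_4 = 2, cx_5 = 2, cy_5 = 1, cz_5 = 2, d_5 = 2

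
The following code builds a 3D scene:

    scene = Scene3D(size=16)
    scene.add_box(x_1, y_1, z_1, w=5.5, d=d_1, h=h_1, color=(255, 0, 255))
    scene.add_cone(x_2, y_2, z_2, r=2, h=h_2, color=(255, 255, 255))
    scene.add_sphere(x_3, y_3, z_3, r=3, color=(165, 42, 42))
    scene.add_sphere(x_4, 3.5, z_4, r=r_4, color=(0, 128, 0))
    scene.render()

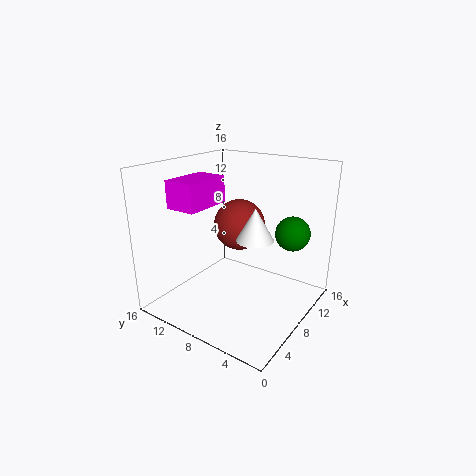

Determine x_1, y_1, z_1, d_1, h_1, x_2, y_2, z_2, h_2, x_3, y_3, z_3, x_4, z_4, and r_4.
x_1 = 3.5
y_1 = 10.5
z_1 = 11.5
d_1 = 3.5
h_1 = 3
x_2 = 7.5
y_2 = 5.5
z_2 = 8.5
h_2 = 3.5
x_3 = 10.5
y_3 = 9.5
z_3 = 8.5
x_4 = 12.5
z_4 = 8
r_4 = 2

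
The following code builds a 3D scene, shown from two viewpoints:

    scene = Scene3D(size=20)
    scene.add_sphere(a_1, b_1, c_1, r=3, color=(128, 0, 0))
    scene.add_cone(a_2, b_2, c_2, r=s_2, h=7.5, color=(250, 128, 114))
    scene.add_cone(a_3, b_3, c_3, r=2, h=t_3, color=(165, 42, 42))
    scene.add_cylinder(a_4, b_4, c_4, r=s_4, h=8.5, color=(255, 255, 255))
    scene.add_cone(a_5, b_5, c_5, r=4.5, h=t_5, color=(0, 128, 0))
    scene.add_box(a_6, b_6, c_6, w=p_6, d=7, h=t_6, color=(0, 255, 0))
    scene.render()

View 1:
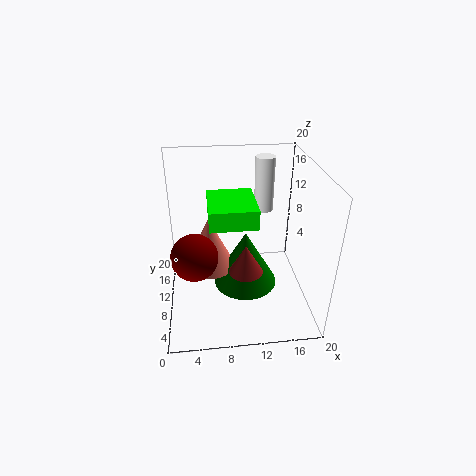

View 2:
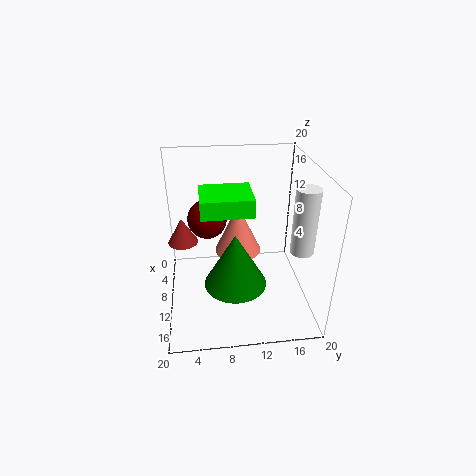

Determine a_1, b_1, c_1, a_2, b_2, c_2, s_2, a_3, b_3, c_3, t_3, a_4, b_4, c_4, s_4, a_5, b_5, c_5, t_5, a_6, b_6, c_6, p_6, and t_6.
a_1 = 4; b_1 = 6; c_1 = 10; a_2 = 6; b_2 = 10.5; c_2 = 5.5; s_2 = 3.5; a_3 = 10; b_3 = 2.5; c_3 = 10; t_3 = 3.5; a_4 = 15; b_4 = 17.5; c_4 = 10.5; s_4 = 1.5; a_5 = 11; b_5 = 9.5; c_5 = 3; t_5 = 8; a_6 = 6; b_6 = 5; c_6 = 14; p_6 = 6; t_6 = 2.5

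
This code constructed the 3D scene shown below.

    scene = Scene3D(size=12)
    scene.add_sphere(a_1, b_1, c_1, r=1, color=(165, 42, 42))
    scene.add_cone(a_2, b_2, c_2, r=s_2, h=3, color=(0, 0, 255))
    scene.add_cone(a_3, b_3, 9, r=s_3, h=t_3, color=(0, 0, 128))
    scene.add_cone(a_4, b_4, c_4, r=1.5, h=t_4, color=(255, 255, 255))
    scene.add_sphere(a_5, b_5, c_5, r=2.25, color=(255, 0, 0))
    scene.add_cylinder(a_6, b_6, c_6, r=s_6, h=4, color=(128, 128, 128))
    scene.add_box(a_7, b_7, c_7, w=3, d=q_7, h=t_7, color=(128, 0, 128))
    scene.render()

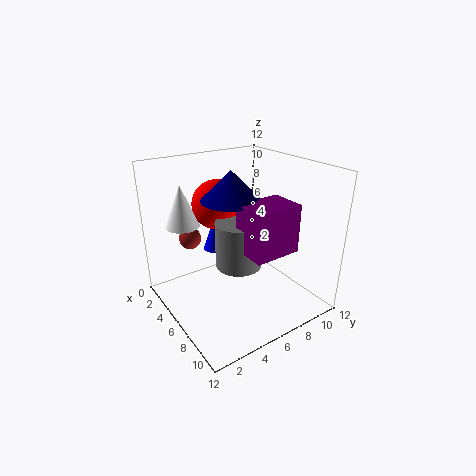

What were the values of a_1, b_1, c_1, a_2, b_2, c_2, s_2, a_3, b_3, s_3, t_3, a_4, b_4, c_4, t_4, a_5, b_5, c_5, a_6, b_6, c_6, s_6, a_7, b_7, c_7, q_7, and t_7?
a_1 = 1.5, b_1 = 3.75, c_1 = 4.75, a_2 = 1.5, b_2 = 6.25, c_2 = 3, s_2 = 1, a_3 = 5, b_3 = 6, s_3 = 2.5, t_3 = 2.5, a_4 = 1.75, b_4 = 3, c_4 = 6.25, t_4 = 3.75, a_5 = 2.25, b_5 = 6.25, c_5 = 7.75, a_6 = 5.75, b_6 = 6.25, c_6 = 3.25, s_6 = 2, a_7 = 6.5, b_7 = 5.5, c_7 = 5.25, q_7 = 4, t_7 = 4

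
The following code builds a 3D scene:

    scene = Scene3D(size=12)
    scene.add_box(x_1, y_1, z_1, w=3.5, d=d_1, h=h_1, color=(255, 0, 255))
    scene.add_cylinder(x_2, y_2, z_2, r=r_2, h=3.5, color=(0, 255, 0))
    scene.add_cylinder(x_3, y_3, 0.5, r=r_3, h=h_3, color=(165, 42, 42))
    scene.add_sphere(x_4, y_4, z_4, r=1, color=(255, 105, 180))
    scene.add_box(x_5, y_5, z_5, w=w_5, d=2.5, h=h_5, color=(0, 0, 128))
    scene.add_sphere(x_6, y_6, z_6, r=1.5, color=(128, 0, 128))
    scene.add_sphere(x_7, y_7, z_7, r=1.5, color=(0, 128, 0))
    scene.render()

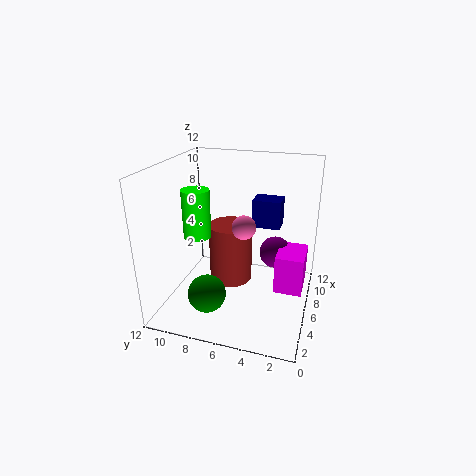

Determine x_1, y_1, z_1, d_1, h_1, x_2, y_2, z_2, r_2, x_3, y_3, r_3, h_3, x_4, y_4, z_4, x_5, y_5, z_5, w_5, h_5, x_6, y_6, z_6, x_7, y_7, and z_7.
x_1 = 7
y_1 = 0.5
z_1 = 0.5
d_1 = 2.5
h_1 = 3.5
x_2 = 2.5
y_2 = 8
z_2 = 7.5
r_2 = 1
x_3 = 8.5
y_3 = 7.5
r_3 = 2
h_3 = 5.5
x_4 = 6
y_4 = 5.5
z_4 = 7
x_5 = 8.5
y_5 = 3
z_5 = 6
w_5 = 2
h_5 = 2.5
x_6 = 10
y_6 = 3.5
z_6 = 3
x_7 = 2.5
y_7 = 7.5
z_7 = 2.5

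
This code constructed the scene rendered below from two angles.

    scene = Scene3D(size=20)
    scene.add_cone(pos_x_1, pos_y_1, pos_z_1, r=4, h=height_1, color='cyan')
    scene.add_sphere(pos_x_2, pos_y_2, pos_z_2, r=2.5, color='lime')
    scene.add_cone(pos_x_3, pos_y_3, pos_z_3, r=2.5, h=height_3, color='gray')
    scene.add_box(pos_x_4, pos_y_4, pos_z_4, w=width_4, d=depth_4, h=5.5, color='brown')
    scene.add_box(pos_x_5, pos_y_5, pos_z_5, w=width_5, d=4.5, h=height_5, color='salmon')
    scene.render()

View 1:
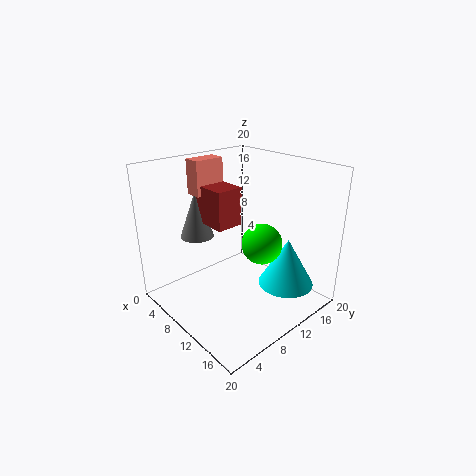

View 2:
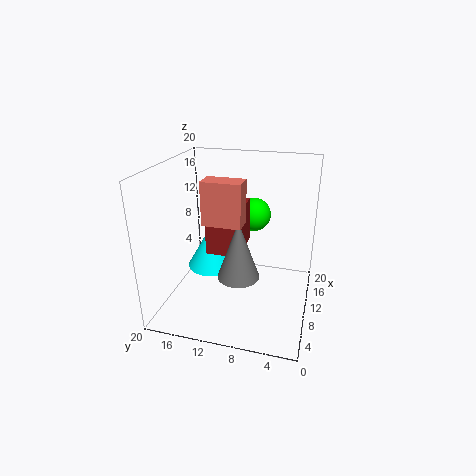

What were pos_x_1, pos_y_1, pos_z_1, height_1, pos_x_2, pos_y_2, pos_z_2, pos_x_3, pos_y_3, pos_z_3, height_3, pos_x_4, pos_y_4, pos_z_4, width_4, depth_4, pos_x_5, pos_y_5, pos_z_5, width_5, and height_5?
pos_x_1 = 14.5, pos_y_1 = 15.5, pos_z_1 = 2.5, height_1 = 7, pos_x_2 = 15.5, pos_y_2 = 9, pos_z_2 = 11.5, pos_x_3 = 3, pos_y_3 = 8, pos_z_3 = 8.5, height_3 = 7, pos_x_4 = 3, pos_y_4 = 8, pos_z_4 = 11, width_4 = 5.5, depth_4 = 4, pos_x_5 = 2, pos_y_5 = 7.5, pos_z_5 = 15, width_5 = 2.5, height_5 = 5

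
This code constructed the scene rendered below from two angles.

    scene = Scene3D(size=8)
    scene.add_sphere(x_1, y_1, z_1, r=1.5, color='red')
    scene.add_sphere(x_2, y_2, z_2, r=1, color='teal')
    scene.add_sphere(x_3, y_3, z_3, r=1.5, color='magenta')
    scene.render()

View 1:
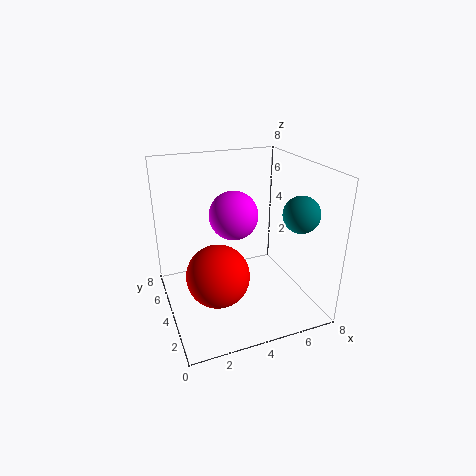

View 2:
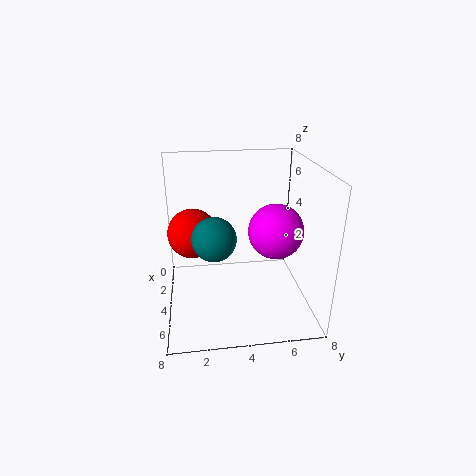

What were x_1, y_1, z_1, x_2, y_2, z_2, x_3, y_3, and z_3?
x_1 = 2; y_1 = 1.5; z_1 = 3.5; x_2 = 7; y_2 = 2.5; z_2 = 5.5; x_3 = 4.5; y_3 = 6; z_3 = 4.5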